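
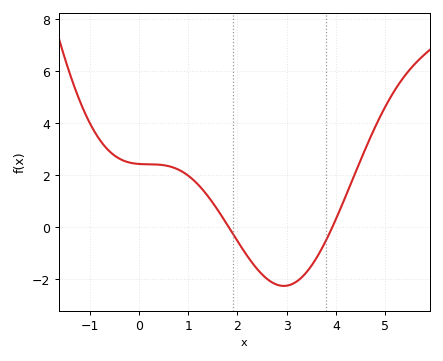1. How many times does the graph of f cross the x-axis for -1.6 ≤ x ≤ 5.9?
2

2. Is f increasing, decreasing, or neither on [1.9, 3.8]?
neither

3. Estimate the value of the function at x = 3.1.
-2.21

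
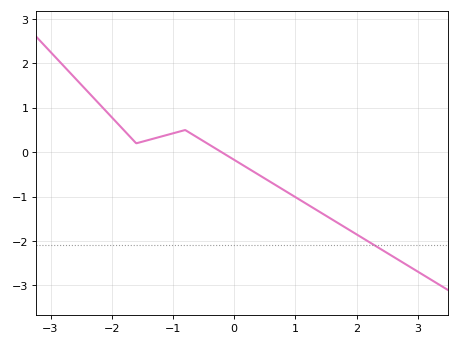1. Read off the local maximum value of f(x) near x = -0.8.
0.499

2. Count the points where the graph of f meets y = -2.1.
1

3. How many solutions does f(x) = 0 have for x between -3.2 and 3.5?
1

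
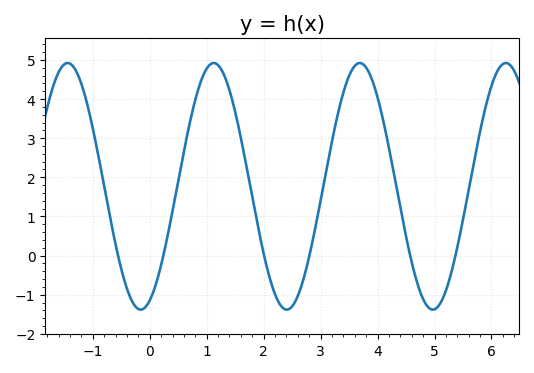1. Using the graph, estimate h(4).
4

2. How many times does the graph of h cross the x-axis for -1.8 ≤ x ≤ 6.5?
6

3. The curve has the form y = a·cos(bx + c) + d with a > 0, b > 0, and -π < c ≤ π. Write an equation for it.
y = 3.15cos(2.5x - 2.8) + 1.77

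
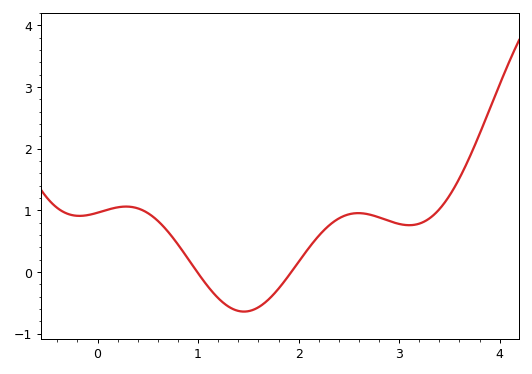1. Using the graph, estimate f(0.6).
0.829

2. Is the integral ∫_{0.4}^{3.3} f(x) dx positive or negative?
positive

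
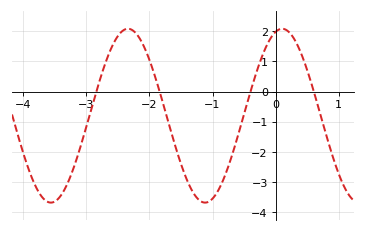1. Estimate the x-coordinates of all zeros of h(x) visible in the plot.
-2.8, -1.8, -0.4, 0.6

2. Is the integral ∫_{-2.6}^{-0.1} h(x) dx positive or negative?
negative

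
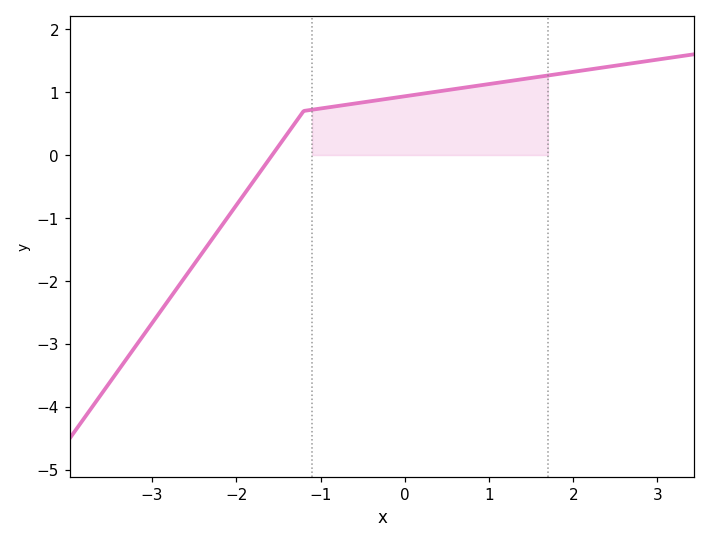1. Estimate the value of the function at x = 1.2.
1.2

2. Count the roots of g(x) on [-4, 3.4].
1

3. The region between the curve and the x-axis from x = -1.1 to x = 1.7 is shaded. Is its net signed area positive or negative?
positive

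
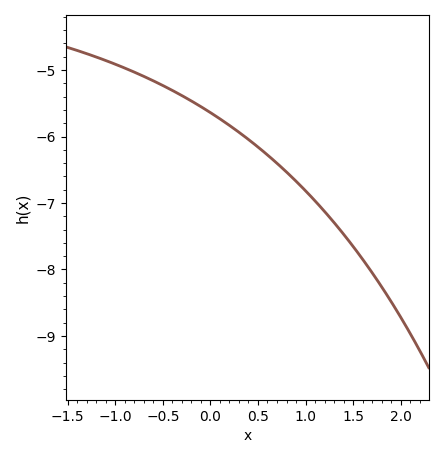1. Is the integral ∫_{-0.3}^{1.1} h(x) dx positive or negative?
negative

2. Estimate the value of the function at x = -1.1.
-4.86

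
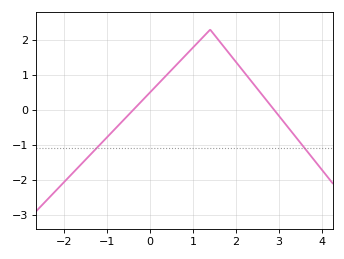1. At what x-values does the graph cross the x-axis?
-0.391, 2.89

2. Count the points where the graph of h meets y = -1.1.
2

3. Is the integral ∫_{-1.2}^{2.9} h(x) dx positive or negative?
positive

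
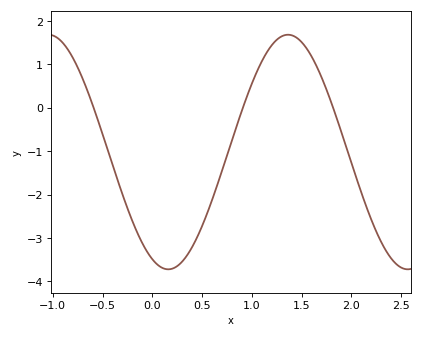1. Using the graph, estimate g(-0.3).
-1.99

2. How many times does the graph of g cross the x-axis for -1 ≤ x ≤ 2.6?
3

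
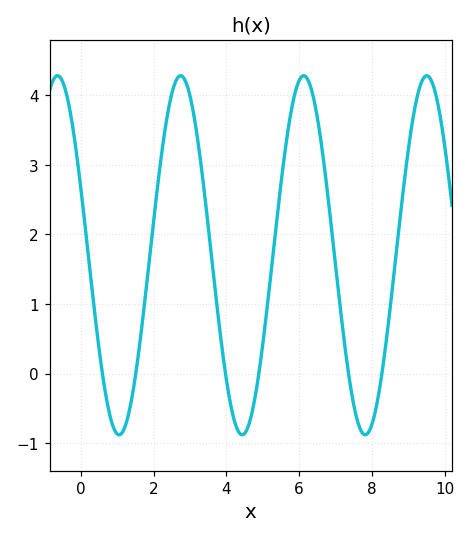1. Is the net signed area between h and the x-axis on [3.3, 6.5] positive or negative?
positive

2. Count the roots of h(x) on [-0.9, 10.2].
6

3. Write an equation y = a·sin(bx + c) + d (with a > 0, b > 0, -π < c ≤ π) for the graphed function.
y = 2.58sin(1.9x + 2.8) + 1.7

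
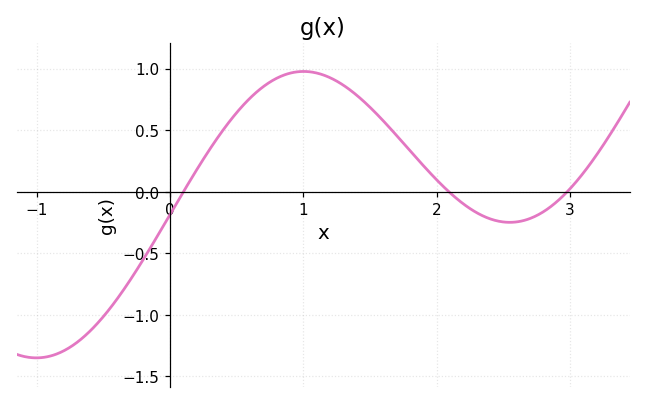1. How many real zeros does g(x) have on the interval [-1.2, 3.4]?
3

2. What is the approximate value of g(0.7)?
0.854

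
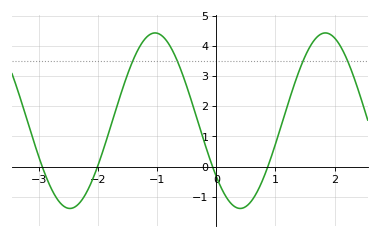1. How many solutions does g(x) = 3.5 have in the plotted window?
4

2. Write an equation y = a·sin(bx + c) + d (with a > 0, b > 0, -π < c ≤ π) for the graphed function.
y = 2.91sin(2.18x - 2.45) + 1.52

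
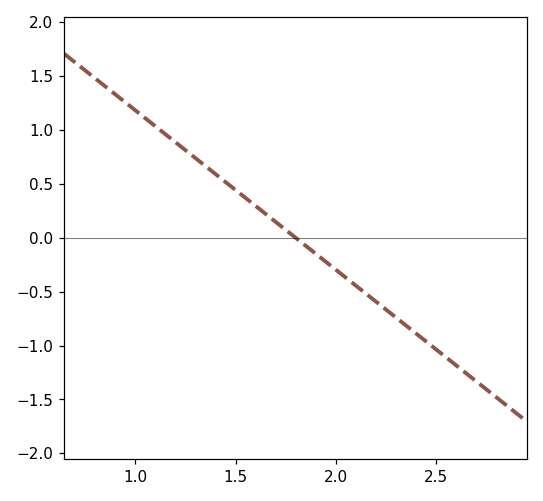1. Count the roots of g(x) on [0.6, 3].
1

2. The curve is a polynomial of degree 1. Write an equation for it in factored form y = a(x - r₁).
y = -1.48(x - 1.8)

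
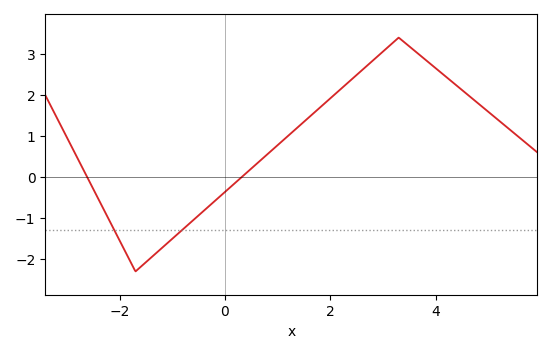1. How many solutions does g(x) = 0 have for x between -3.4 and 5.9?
2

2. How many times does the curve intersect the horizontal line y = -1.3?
2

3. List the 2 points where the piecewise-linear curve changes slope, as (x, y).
(-1.7, -2.3); (3.3, 3.4)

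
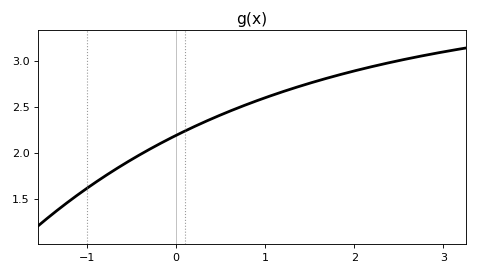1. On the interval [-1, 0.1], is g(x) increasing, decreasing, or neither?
increasing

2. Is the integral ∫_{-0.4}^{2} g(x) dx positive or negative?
positive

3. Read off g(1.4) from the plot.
2.73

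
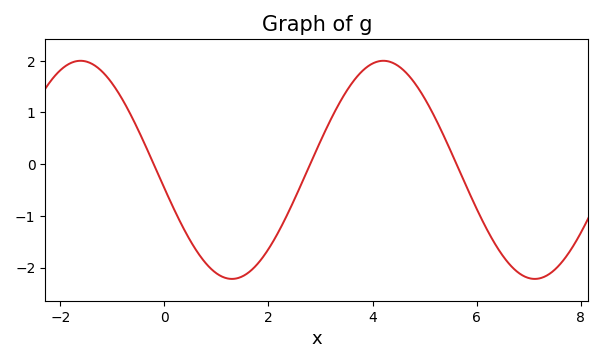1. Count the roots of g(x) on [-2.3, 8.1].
3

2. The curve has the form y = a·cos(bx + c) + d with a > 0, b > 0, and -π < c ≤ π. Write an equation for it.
y = 2.11cos(1.08x + 1.74) - 0.11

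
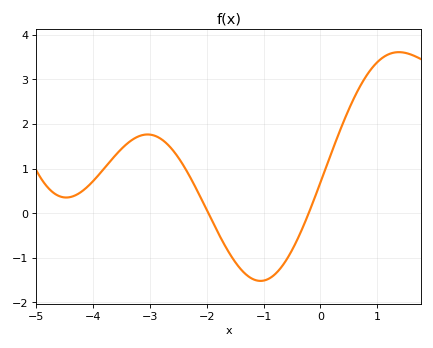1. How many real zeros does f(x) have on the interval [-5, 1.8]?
2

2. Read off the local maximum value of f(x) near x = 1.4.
3.61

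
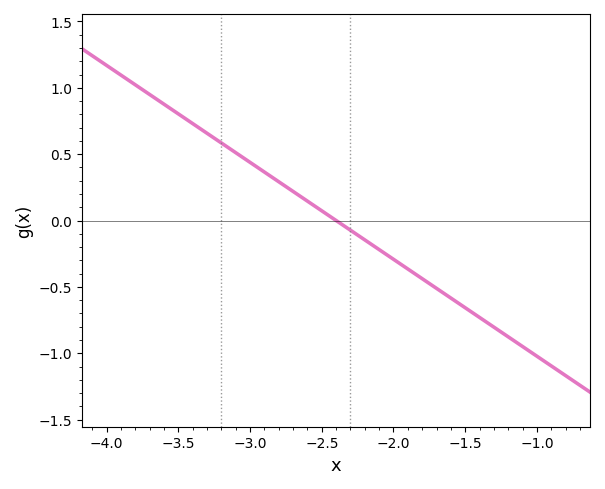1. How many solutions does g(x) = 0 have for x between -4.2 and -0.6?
1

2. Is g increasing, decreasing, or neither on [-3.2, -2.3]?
decreasing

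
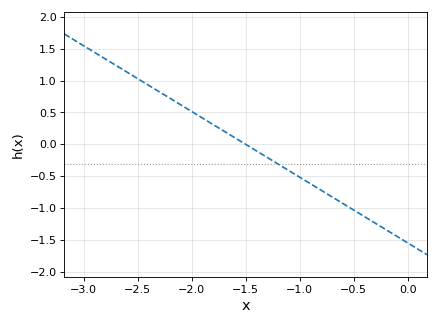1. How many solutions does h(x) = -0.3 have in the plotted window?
1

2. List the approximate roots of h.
-1.5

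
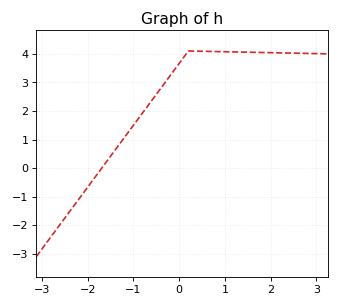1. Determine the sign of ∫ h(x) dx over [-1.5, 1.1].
positive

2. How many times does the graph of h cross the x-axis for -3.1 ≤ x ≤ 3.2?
1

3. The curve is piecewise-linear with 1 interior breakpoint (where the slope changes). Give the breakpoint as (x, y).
(0.2, 4.1)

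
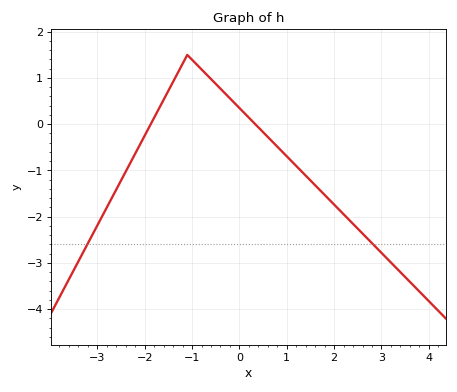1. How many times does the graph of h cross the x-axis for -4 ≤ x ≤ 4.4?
2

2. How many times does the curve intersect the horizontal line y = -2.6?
2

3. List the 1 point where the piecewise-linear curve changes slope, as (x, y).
(-1.1, 1.5)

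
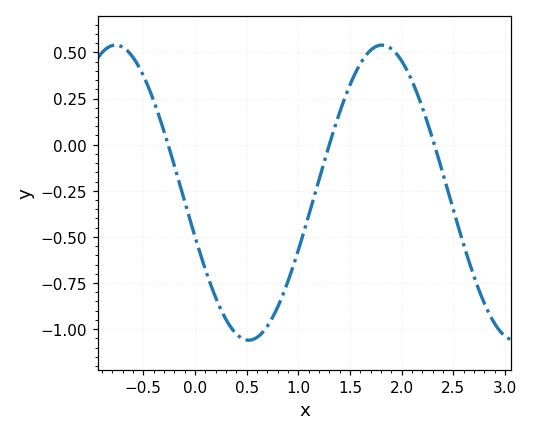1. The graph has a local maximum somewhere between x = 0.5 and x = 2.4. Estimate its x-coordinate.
1.81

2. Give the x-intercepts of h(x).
-0.259, 1.3, 2.32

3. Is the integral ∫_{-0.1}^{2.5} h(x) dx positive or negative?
negative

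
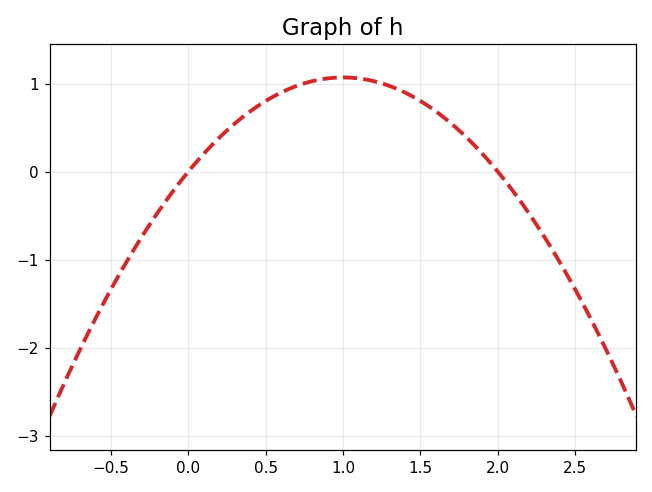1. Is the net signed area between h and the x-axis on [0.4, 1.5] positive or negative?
positive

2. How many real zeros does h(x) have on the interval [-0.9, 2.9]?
2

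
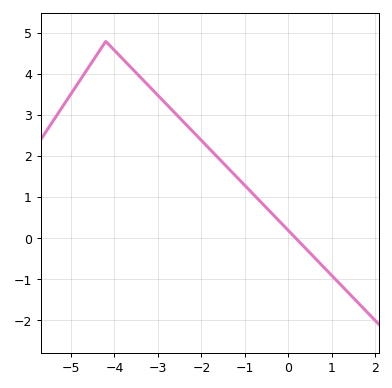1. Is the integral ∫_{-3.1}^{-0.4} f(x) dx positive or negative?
positive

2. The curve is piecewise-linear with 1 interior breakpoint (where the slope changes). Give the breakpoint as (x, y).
(-4.2, 4.8)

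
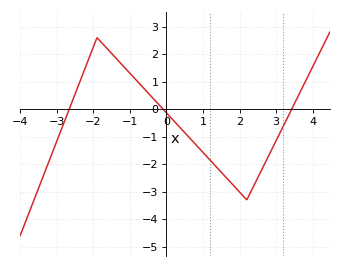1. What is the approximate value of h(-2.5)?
0.545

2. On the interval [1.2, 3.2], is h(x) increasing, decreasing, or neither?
neither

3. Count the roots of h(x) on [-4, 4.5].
3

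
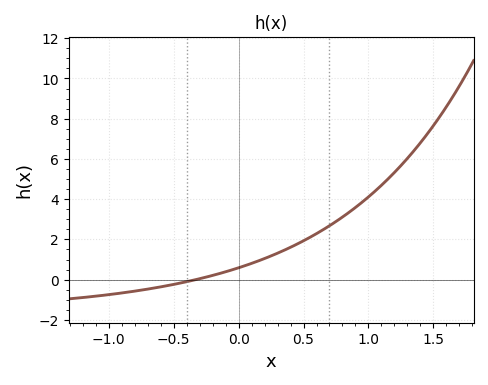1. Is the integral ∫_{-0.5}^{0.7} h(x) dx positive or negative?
positive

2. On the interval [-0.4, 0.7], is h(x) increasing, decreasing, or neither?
increasing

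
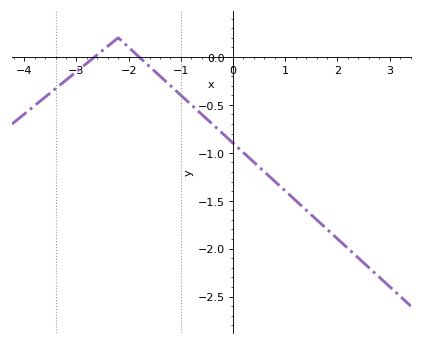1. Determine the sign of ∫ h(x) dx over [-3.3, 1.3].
negative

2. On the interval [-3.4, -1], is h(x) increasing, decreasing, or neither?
neither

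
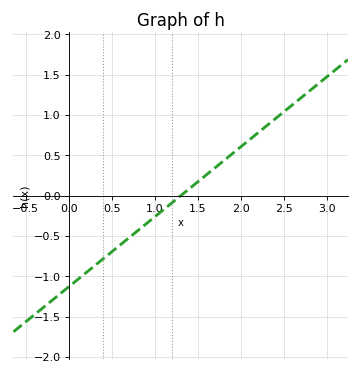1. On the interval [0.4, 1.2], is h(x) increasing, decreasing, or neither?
increasing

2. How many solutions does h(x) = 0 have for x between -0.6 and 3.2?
1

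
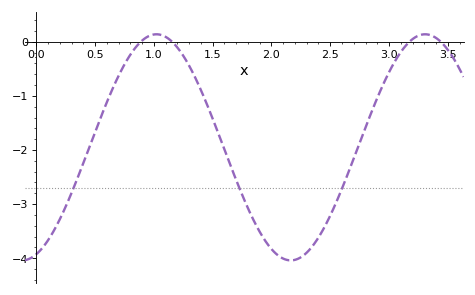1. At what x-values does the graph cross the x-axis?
0.9, 1.15, 3.15, 3.45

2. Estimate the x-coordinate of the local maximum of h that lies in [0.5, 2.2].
1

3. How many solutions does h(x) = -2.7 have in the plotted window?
3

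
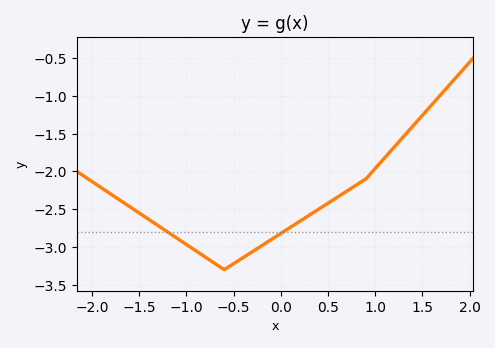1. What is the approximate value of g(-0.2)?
-2.98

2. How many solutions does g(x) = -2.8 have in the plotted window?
2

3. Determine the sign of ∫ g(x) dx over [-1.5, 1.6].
negative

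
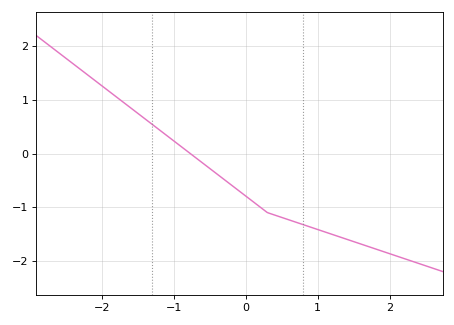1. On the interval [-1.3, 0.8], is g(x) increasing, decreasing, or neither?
decreasing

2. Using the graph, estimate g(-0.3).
-0.483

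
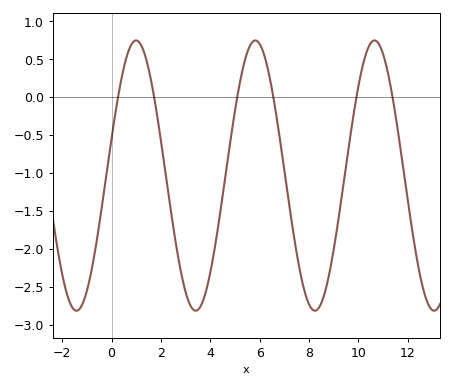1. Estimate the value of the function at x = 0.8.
0.695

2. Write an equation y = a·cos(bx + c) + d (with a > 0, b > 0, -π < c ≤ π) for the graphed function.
y = 1.78cos(1.3x - 1.29) - 1.03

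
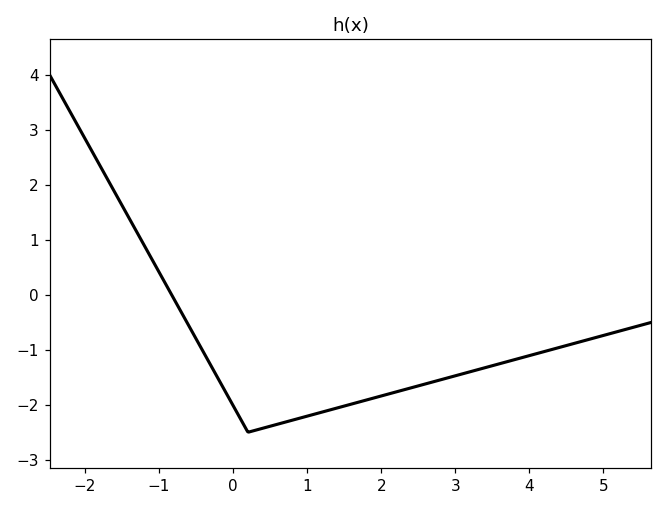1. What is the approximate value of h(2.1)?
-1.8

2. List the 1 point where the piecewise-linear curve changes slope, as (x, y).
(0.2, -2.5)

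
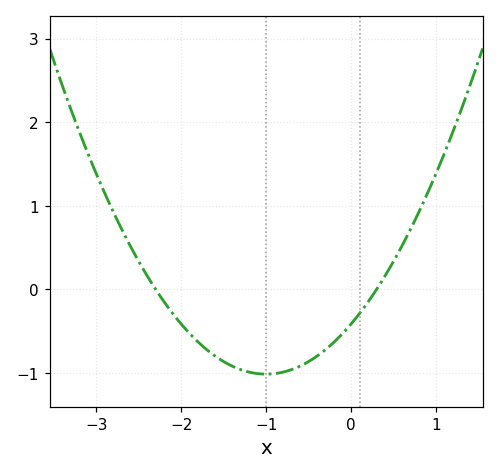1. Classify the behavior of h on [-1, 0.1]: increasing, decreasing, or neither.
increasing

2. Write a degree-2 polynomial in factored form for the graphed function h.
y = 0.6(x + 2.3)(x - 0.3)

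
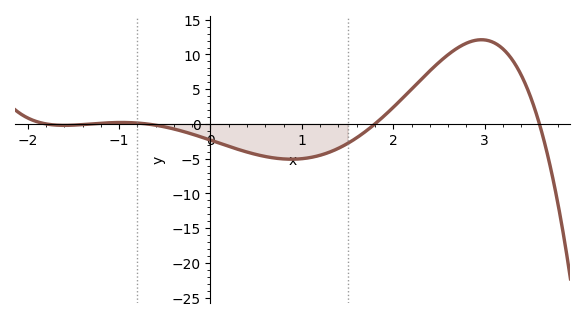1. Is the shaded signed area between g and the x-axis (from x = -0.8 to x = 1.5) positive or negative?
negative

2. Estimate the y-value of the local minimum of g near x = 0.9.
-5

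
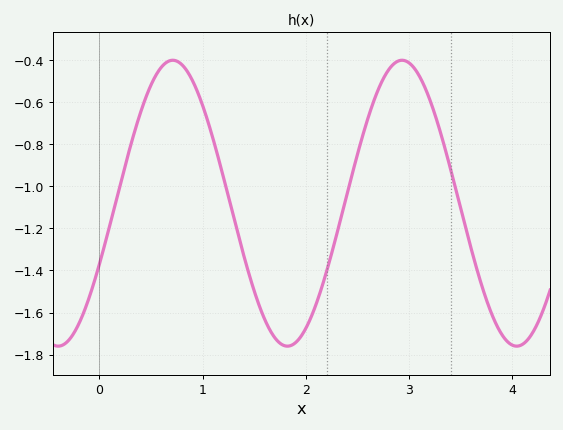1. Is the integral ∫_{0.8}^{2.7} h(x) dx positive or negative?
negative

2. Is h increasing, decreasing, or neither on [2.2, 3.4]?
neither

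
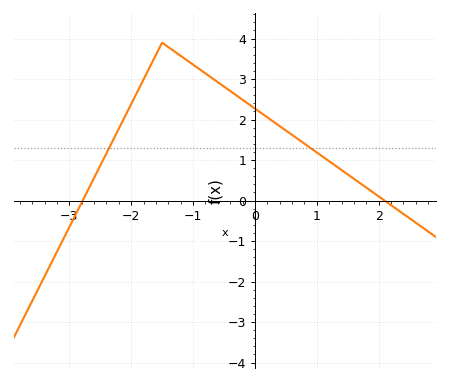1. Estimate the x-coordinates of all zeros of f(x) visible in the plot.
-2.8, 2.1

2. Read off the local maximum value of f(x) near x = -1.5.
3.9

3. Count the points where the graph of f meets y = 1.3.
2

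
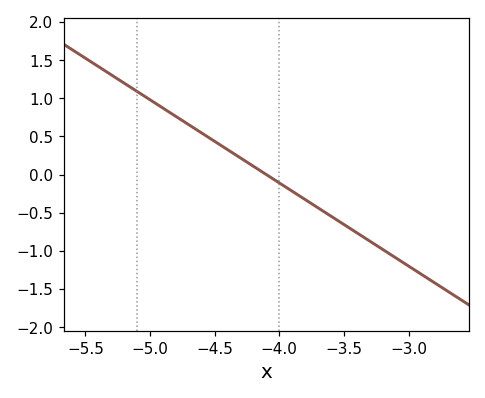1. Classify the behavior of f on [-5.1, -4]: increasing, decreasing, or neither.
decreasing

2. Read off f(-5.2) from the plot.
1.2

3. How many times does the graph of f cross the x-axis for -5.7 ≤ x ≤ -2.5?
1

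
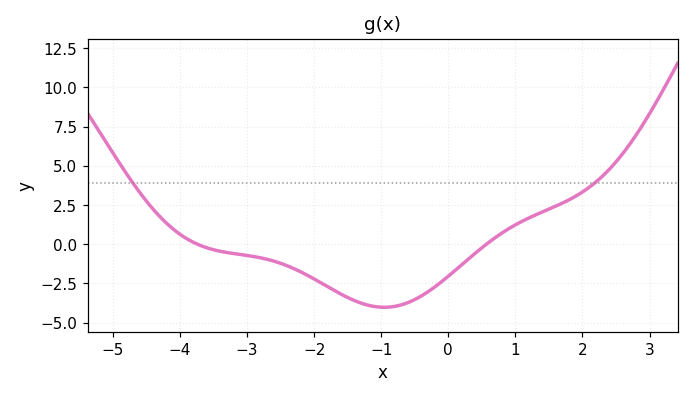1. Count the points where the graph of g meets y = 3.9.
2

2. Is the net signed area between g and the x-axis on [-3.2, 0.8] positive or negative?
negative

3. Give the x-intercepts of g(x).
-3.8, 0.6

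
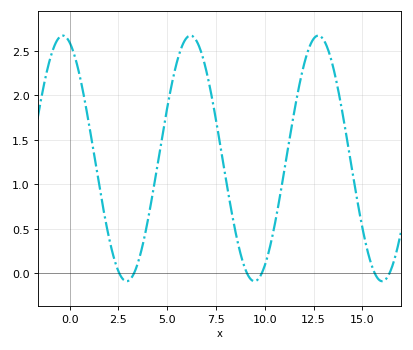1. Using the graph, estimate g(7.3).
1.96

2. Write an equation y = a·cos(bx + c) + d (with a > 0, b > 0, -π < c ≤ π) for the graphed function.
y = 1.38cos(0.96x + 0.34) + 1.29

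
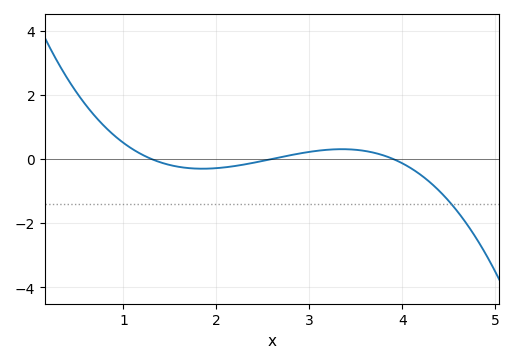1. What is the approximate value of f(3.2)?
0.287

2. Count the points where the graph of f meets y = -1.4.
1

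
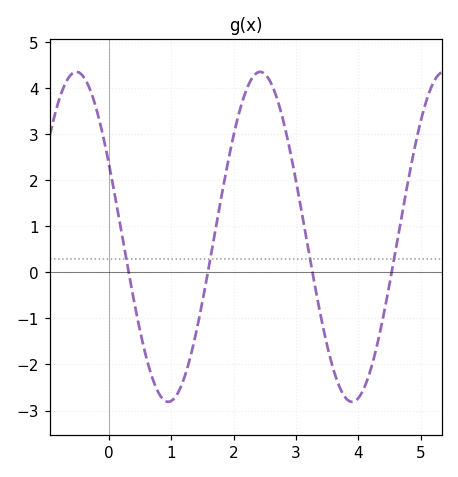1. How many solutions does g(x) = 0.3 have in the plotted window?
4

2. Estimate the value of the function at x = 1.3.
-1.9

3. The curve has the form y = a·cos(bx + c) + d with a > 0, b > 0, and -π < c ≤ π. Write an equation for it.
y = 3.58cos(2.1x + 1.1) + 0.77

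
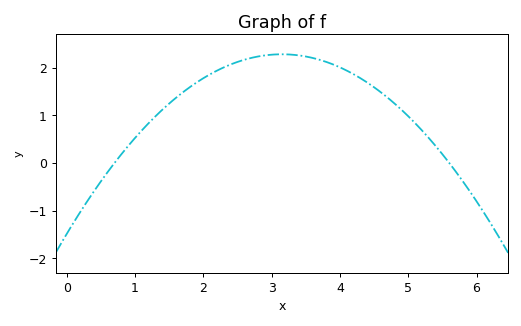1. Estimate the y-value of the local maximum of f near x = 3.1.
2.3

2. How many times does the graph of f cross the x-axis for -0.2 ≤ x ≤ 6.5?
2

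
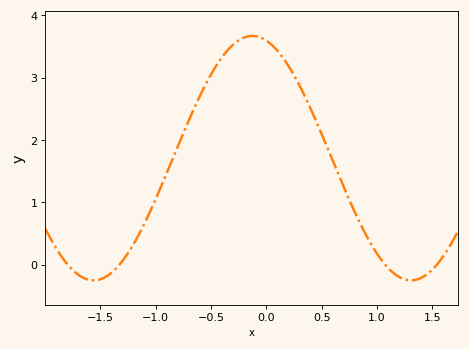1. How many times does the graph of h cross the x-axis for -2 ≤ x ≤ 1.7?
4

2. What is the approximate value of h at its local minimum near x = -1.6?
-0.2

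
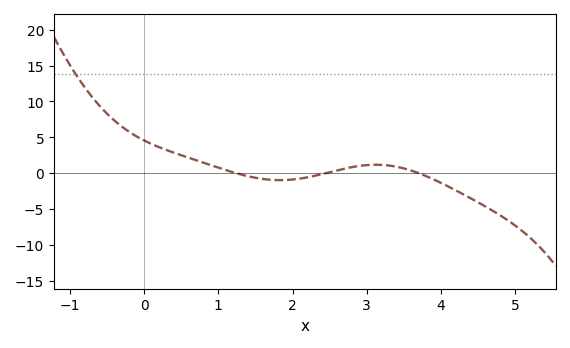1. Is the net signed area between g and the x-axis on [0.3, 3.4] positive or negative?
positive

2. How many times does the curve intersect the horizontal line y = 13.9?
1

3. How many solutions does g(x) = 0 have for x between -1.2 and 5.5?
3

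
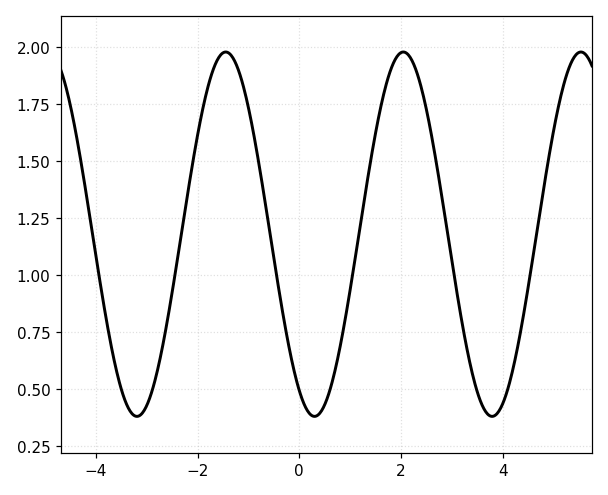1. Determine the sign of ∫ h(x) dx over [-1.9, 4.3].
positive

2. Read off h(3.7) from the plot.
0.391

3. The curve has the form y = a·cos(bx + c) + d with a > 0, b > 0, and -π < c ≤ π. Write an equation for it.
y = 0.8cos(1.8x + 2.6) + 1.18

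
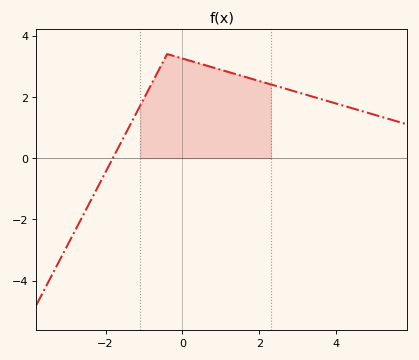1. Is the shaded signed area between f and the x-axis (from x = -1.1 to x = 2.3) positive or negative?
positive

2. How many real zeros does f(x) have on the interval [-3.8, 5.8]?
1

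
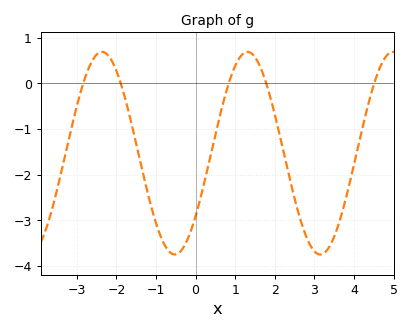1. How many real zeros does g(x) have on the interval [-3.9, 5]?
5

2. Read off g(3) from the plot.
-3.7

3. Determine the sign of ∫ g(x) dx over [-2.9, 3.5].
negative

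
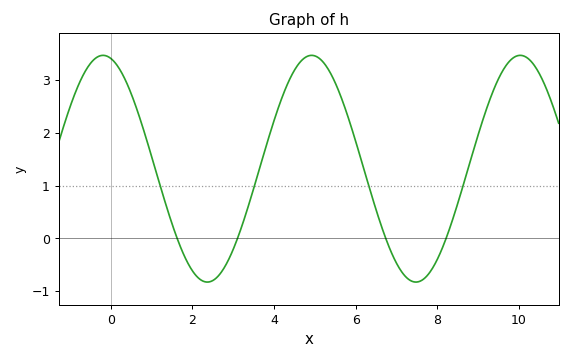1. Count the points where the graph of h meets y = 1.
4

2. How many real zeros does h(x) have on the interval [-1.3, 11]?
4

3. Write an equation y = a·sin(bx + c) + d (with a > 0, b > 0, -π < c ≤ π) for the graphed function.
y = 2.15sin(1.2x + 1.8) + 1.32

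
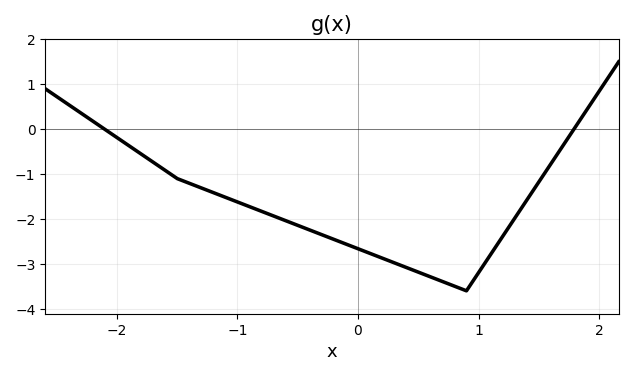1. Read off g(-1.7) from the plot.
-0.734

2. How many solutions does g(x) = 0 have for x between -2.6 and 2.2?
2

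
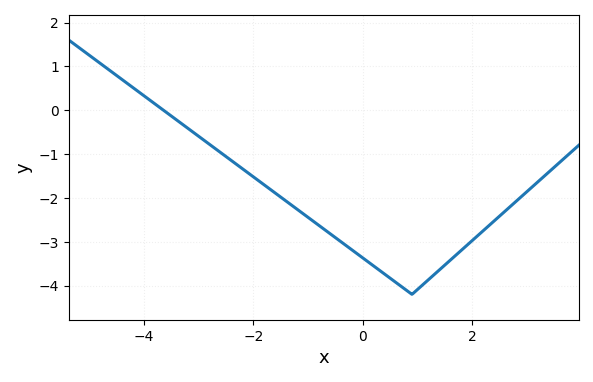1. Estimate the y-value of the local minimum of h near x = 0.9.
-4.2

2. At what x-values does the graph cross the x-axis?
-3.64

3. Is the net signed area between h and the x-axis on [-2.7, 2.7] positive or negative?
negative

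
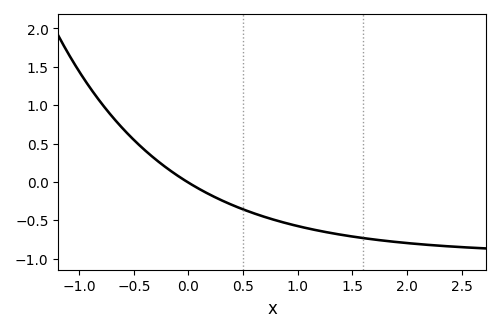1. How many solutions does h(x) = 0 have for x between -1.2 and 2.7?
1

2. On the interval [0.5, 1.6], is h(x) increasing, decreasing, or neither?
decreasing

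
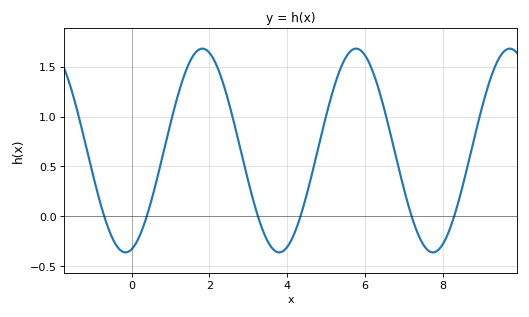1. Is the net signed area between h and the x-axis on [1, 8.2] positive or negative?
positive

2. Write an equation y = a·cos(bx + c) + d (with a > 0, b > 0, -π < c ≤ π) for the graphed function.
y = 1.02cos(1.6x - 2.9) + 0.66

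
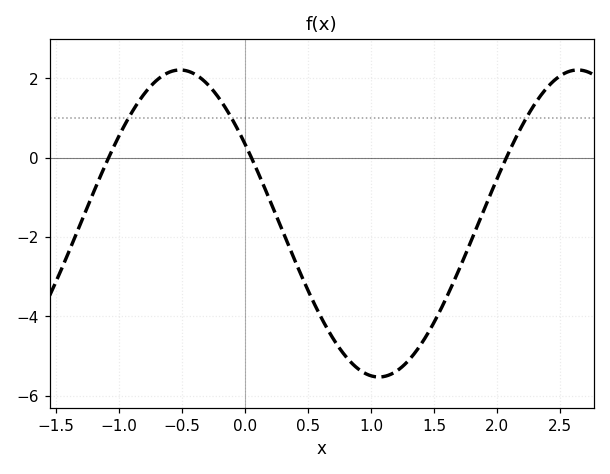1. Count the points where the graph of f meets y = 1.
3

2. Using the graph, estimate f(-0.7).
1.96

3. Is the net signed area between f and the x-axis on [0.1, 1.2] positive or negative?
negative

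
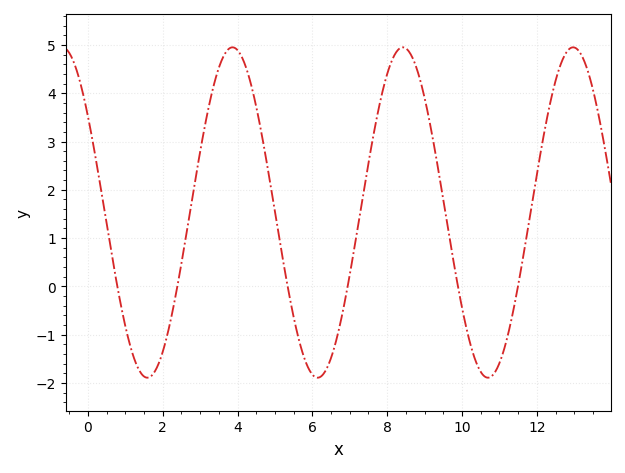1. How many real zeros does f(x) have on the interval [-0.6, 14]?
6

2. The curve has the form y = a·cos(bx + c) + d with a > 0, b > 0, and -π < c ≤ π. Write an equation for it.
y = 3.42cos(1.4x + 0.95) + 1.53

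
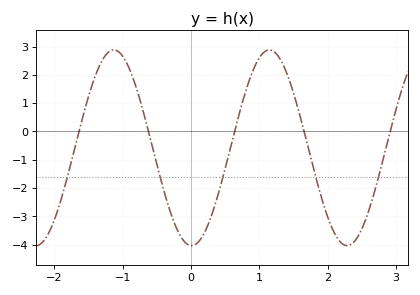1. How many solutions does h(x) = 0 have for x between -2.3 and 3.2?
5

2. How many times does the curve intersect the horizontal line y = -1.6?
5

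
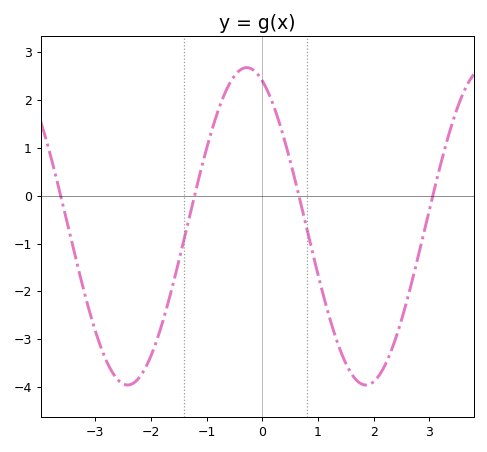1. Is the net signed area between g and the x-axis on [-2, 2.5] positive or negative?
negative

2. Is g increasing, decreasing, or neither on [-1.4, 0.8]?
neither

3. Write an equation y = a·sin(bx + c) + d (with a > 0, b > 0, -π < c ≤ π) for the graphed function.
y = 3.32sin(1.5x + 2) - 0.64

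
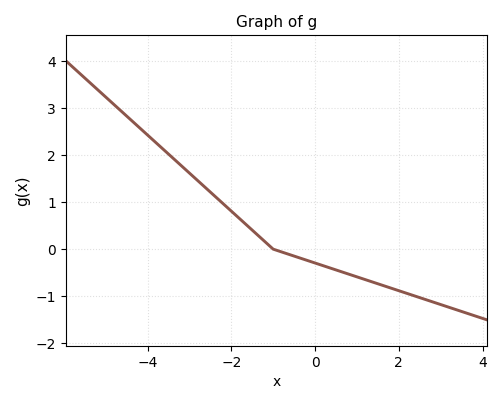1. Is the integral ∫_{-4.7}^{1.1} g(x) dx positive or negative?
positive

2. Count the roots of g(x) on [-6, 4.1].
1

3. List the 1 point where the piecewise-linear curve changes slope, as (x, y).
(-1, 0)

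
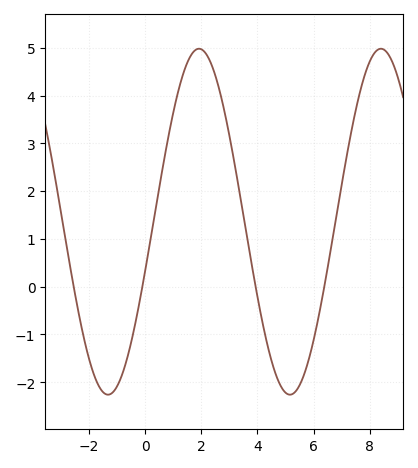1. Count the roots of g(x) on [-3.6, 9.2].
4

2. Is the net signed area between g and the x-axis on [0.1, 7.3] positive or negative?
positive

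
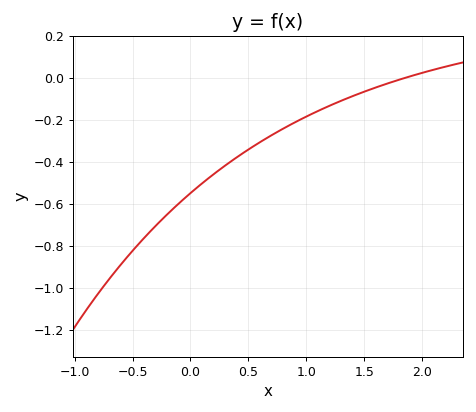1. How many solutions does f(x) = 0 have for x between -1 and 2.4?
1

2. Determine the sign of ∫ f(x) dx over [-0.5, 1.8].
negative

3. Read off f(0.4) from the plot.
-0.379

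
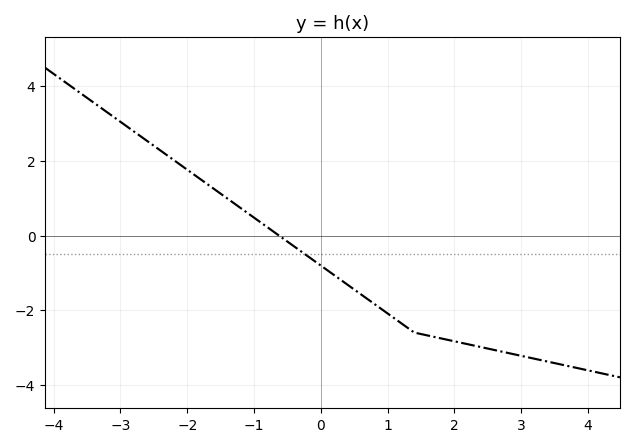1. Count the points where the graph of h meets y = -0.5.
1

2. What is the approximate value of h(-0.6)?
-0.032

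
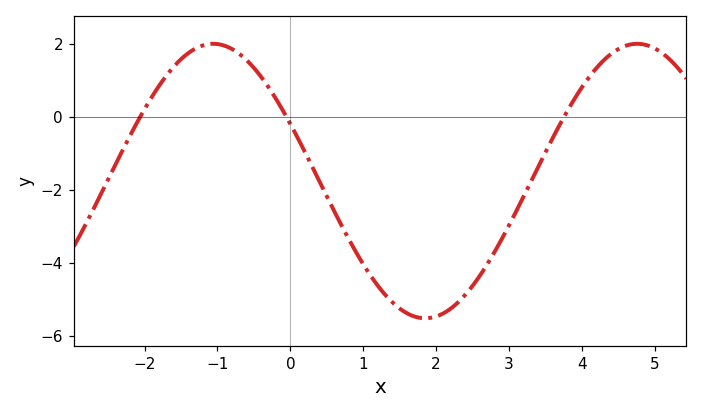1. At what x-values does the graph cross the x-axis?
-2.06, -0.051, 3.75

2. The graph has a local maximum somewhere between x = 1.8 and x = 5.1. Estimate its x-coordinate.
4.76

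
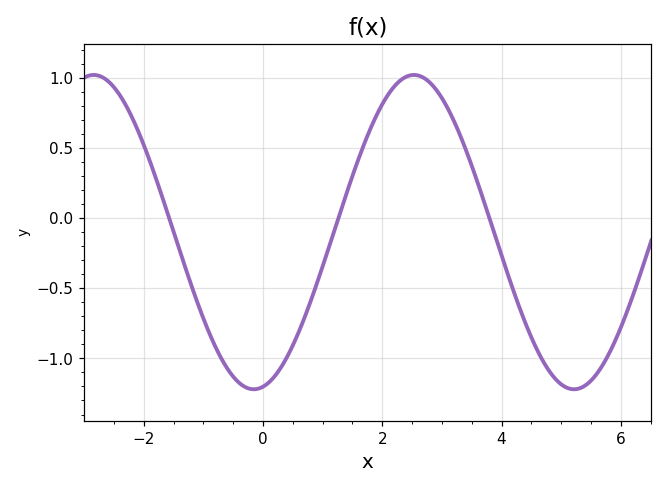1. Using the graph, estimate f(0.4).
-0.992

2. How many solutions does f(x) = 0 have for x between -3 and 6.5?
3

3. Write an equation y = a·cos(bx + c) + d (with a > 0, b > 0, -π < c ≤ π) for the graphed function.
y = 1.12cos(1.17x - 2.96) - 0.1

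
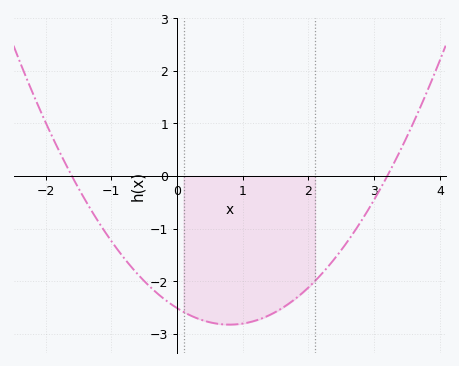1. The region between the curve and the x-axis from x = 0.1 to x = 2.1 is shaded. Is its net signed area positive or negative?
negative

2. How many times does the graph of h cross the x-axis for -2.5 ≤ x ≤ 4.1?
2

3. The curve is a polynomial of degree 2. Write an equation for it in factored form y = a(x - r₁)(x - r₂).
y = 0.49(x + 1.6)(x - 3.2)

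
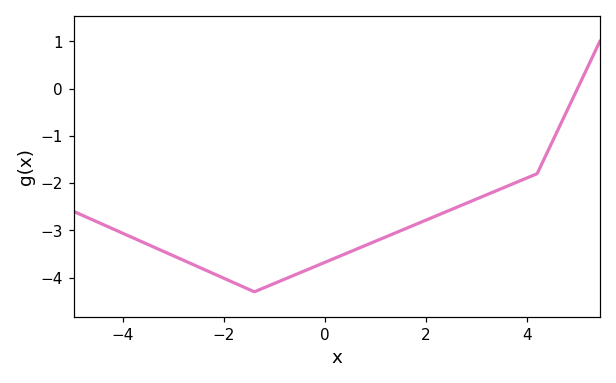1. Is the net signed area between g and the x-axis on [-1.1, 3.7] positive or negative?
negative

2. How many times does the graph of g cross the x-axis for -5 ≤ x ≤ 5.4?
1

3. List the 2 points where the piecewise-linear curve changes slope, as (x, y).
(-1.4, -4.3); (4.2, -1.8)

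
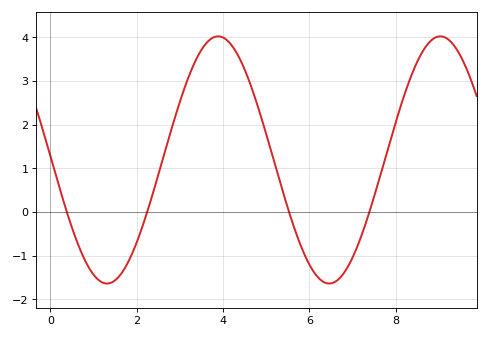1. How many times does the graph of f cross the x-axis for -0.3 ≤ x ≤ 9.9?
4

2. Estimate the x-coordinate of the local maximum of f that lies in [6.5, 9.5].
9.04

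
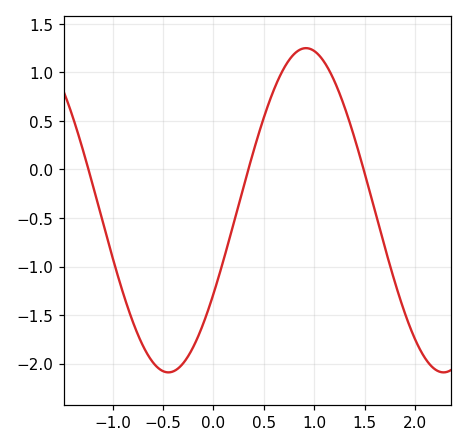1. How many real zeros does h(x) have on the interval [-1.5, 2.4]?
3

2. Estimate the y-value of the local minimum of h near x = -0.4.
-2.1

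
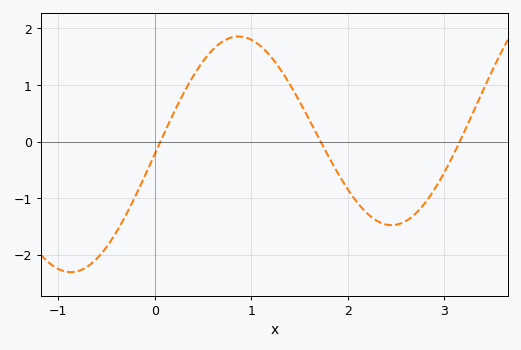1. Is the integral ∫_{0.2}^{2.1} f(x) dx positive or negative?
positive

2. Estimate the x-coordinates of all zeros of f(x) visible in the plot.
0.06, 1.72, 3.16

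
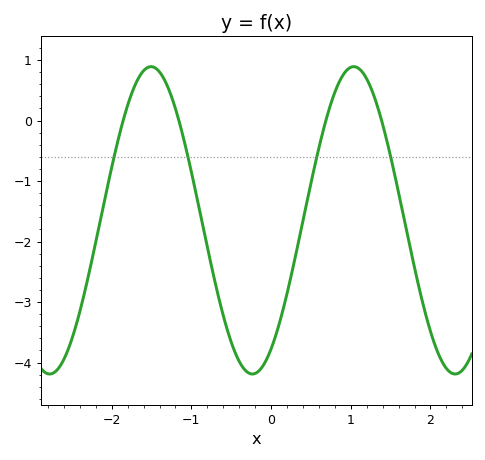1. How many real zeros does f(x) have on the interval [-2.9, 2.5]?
4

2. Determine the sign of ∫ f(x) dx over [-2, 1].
negative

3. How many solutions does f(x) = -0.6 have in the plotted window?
4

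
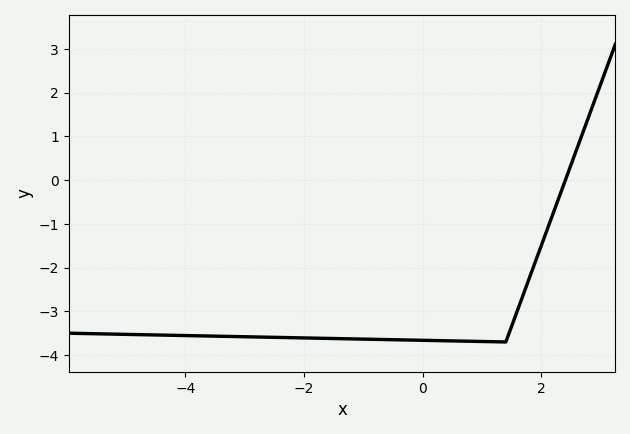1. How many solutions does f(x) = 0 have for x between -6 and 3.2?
1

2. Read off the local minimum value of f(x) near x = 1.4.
-3.7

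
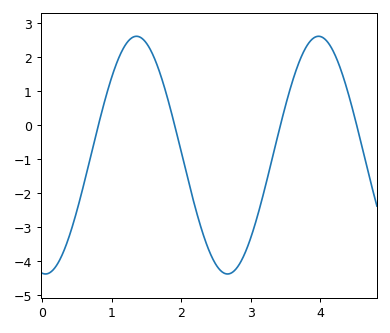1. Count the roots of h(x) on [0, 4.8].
4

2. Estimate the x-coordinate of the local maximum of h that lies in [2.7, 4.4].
4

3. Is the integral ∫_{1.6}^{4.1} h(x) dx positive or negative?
negative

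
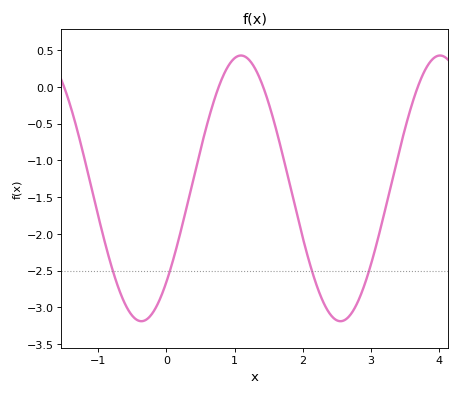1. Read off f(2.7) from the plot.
-3.1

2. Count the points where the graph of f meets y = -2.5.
4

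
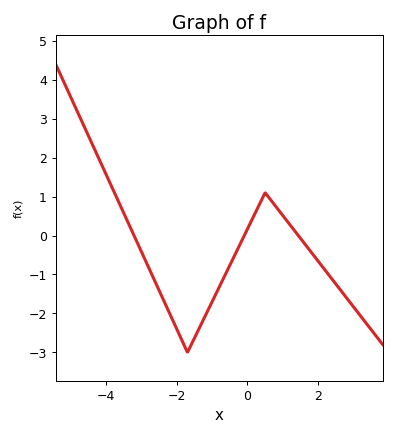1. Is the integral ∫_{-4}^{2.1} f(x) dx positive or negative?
negative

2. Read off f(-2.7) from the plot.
-1.02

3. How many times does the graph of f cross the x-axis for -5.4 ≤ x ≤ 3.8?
3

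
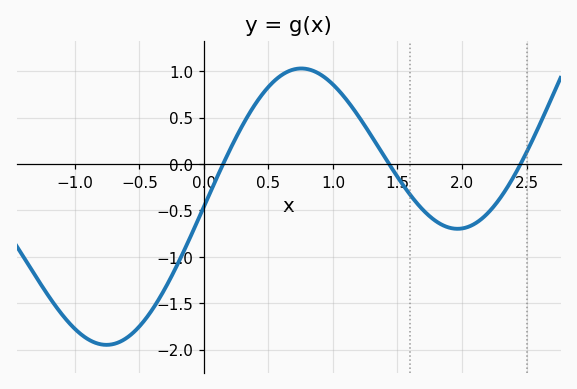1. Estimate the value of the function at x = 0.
-0.46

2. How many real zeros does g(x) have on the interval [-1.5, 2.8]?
3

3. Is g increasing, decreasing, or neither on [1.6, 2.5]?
neither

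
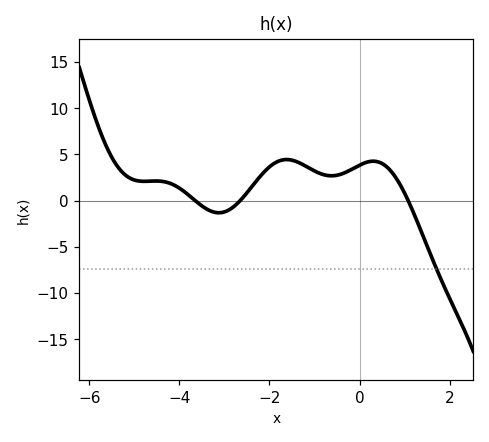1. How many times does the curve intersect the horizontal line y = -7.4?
1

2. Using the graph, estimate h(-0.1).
3.5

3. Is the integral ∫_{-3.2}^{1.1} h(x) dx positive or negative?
positive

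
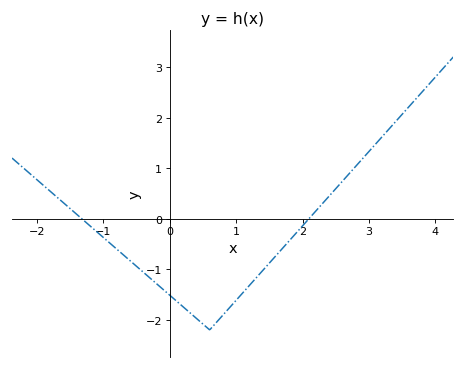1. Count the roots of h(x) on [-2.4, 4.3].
2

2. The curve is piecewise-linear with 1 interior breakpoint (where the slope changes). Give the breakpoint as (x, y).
(0.6, -2.2)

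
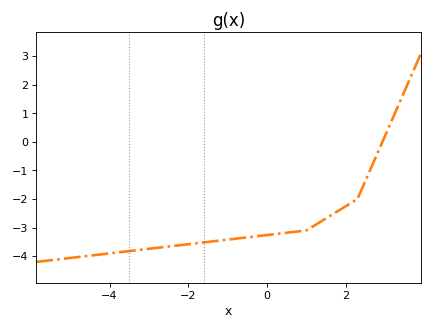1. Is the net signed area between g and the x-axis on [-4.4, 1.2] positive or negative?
negative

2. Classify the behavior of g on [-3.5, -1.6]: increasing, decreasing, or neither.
increasing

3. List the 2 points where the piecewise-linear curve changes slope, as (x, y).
(1, -3.1); (2.3, -2)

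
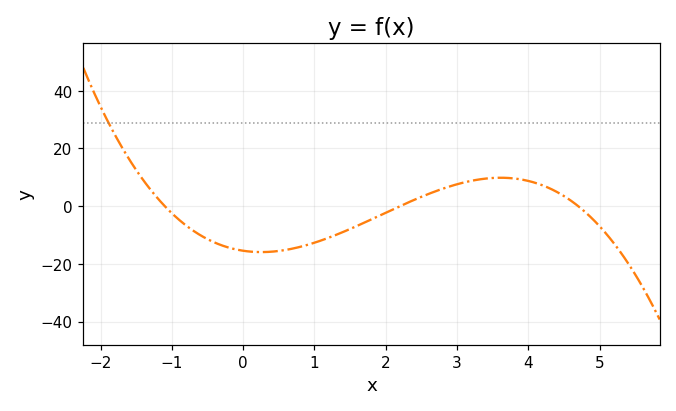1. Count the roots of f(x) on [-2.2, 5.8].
3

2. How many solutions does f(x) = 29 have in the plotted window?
1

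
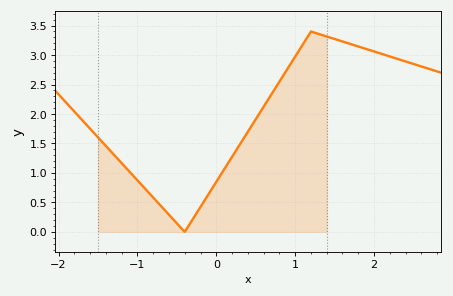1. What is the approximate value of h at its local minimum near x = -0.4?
0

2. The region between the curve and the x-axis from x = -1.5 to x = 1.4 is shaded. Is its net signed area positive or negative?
positive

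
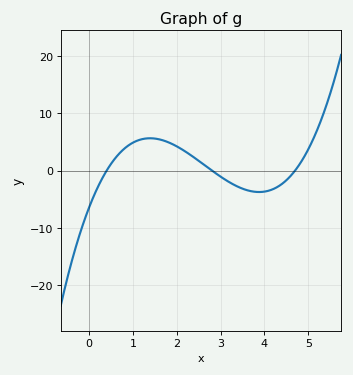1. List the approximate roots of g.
0.4, 2.8, 4.7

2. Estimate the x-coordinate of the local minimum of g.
3.88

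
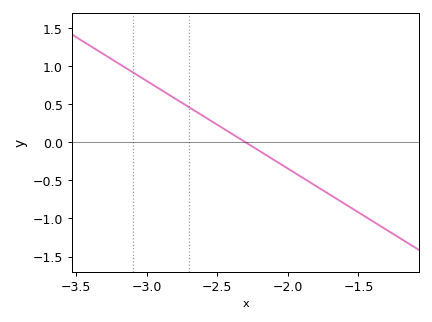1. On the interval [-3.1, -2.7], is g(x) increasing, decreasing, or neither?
decreasing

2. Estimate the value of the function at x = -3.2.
1.04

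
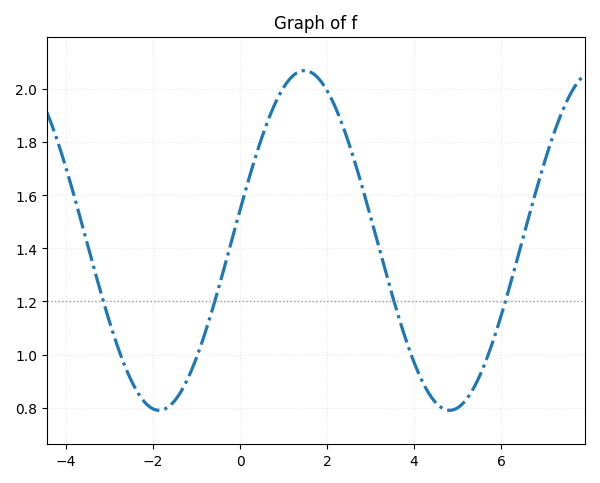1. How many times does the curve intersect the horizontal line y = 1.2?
4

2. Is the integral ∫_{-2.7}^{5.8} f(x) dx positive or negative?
positive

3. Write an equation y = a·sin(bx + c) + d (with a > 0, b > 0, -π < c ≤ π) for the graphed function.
y = 0.64sin(0.94x + 0.18) + 1.43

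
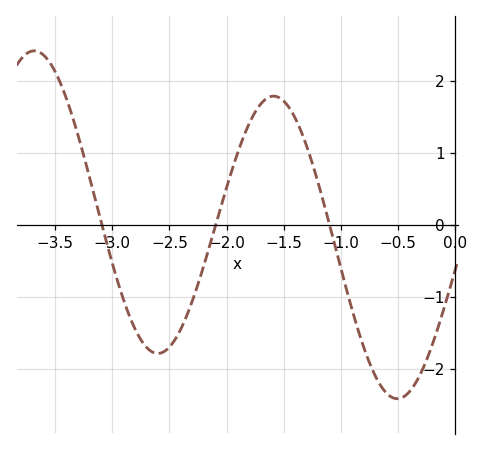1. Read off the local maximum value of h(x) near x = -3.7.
2.41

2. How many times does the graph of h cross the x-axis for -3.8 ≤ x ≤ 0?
3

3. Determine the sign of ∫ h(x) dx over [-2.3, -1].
positive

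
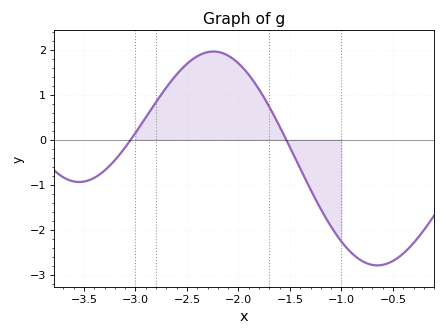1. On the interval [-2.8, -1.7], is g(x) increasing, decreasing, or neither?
neither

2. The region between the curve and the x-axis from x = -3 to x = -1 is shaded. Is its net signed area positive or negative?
positive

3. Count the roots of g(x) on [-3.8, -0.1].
2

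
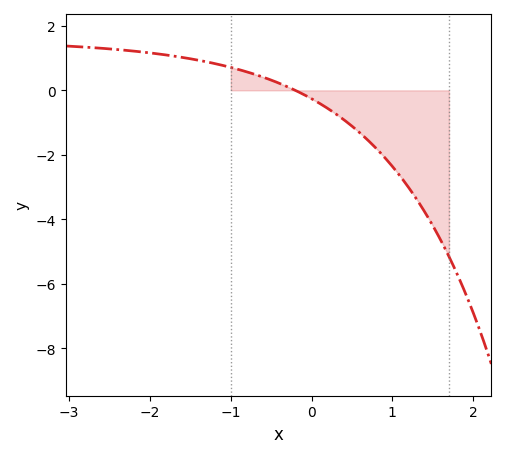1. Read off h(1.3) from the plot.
-3.4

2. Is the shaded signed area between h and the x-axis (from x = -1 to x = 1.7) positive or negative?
negative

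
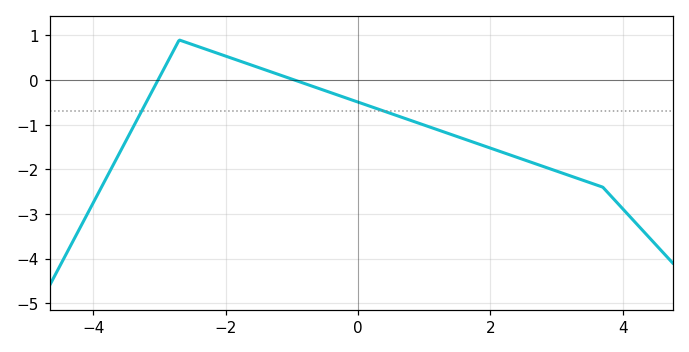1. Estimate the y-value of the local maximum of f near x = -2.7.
0.899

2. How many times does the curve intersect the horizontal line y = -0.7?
2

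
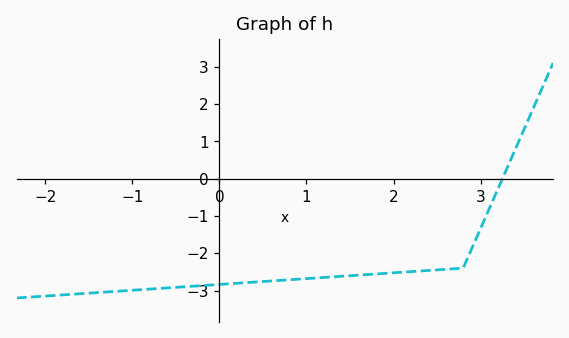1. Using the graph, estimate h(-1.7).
-3.1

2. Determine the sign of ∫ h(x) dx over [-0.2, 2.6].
negative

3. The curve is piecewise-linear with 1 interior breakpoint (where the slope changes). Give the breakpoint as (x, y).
(2.8, -2.4)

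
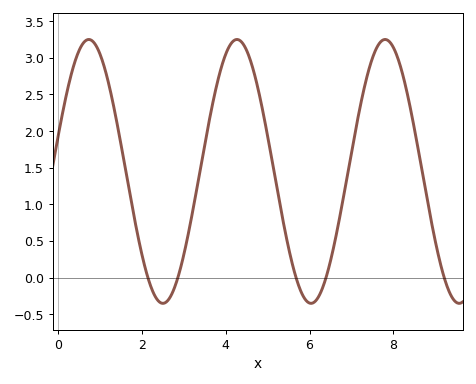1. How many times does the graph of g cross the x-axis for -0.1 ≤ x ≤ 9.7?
5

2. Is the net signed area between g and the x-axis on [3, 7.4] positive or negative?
positive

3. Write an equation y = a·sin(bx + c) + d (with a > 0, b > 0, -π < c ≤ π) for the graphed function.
y = 1.8sin(1.78x + 0.252) + 1.45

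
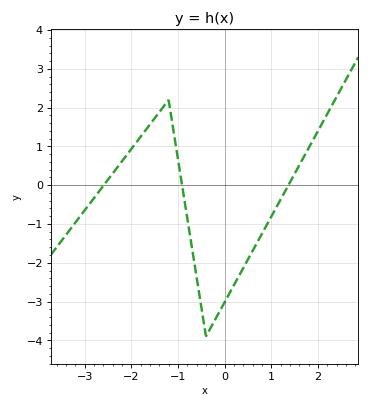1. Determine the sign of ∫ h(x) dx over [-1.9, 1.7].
negative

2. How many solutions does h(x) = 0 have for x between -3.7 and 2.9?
3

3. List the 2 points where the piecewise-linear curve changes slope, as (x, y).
(-1.2, 2.2); (-0.4, -3.9)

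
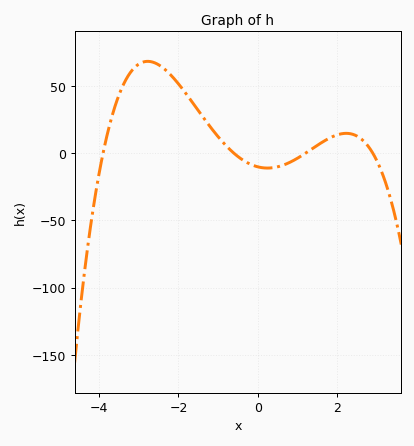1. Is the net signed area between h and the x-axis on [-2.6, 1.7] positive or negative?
positive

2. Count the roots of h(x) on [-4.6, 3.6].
4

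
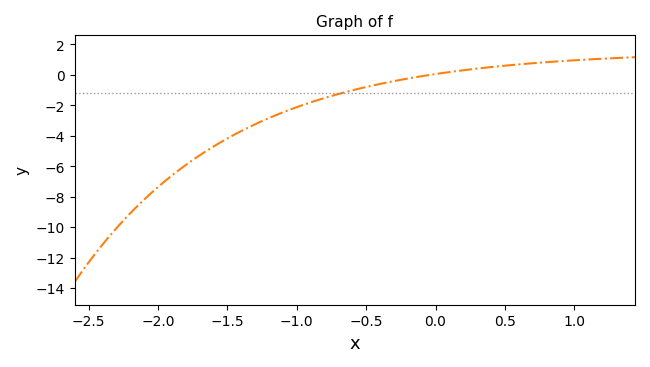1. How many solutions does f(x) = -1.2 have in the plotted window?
1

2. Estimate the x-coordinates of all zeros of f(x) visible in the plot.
0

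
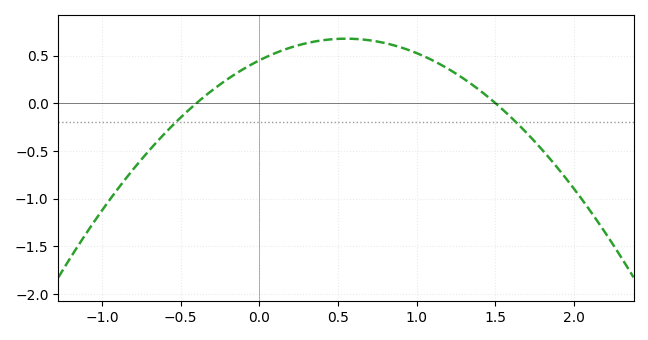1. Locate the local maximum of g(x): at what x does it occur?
0.55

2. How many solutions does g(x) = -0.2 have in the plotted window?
2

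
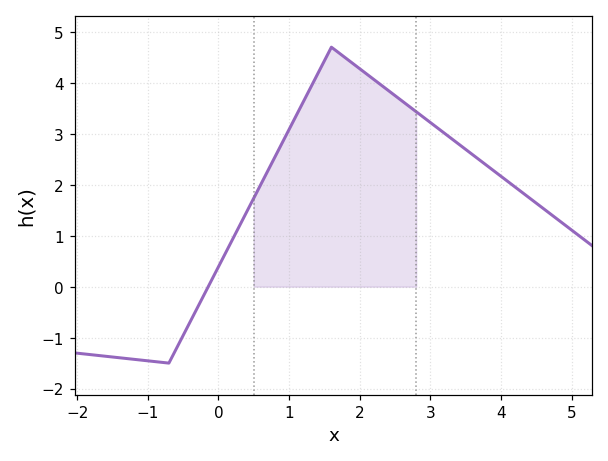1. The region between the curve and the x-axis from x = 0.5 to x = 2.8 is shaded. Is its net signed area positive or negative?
positive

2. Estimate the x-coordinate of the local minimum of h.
-0.7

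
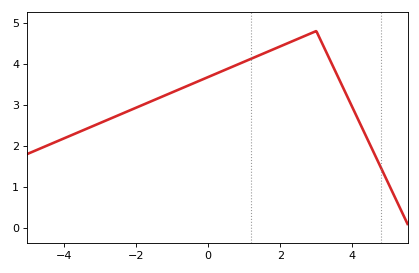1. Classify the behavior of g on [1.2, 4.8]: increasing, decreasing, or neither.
neither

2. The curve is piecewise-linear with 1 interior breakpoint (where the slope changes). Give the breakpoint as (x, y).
(3, 4.8)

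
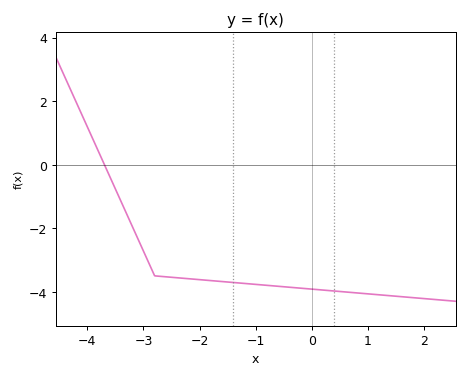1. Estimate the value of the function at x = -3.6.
-0.368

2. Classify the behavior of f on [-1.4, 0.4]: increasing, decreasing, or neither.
decreasing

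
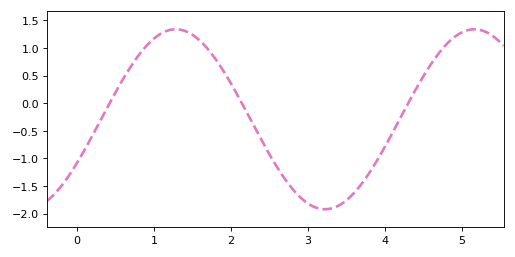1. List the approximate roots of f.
0.425, 2.14, 4.3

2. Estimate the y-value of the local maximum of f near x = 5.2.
1.34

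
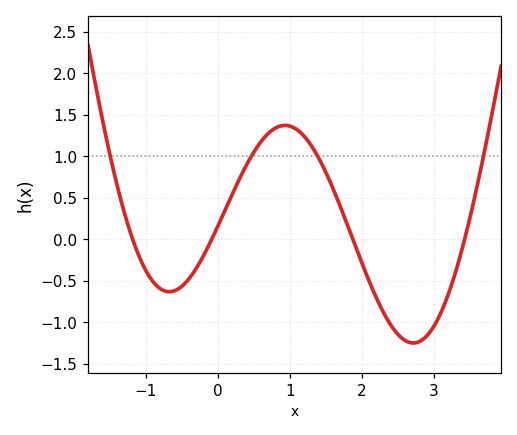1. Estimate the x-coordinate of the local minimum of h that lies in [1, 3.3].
2.71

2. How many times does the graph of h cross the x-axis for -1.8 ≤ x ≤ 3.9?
4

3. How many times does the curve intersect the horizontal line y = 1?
4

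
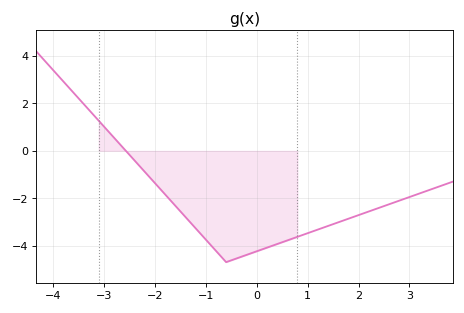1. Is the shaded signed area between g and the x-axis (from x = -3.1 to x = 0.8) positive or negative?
negative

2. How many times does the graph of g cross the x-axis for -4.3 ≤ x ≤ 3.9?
1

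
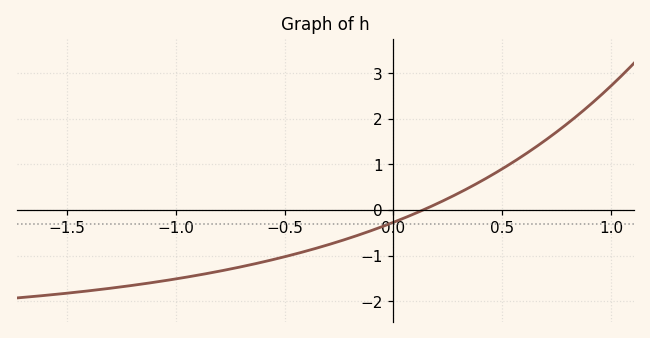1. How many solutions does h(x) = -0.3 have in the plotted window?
1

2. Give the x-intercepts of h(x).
0.136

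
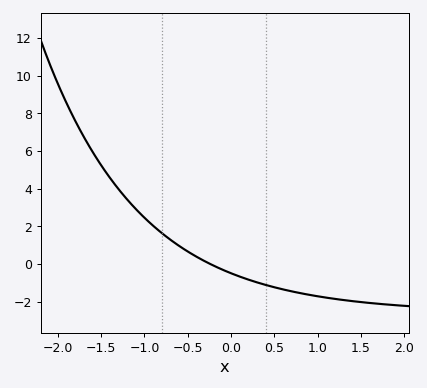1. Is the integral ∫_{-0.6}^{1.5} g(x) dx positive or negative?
negative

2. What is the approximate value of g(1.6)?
-2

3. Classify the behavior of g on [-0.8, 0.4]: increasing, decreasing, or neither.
decreasing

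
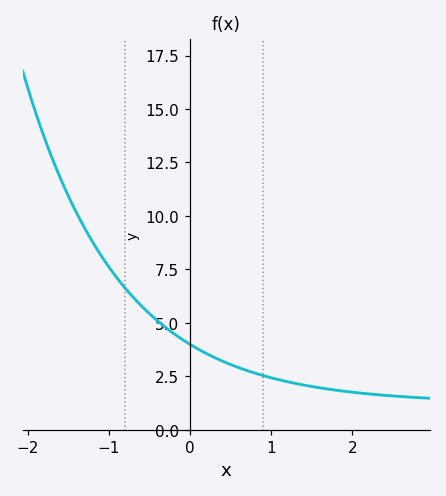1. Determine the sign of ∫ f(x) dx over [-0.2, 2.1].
positive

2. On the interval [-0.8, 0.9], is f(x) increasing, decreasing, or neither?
decreasing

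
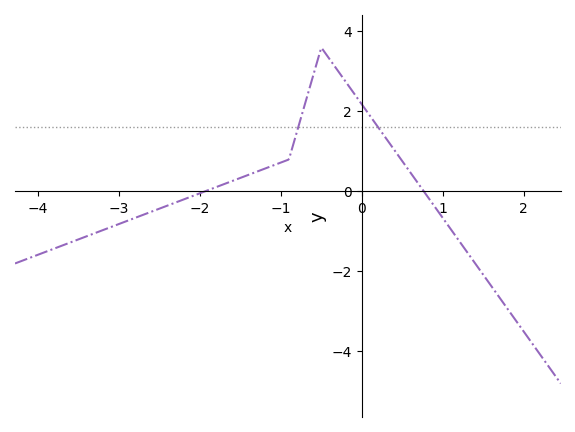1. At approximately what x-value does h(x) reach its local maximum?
-0.5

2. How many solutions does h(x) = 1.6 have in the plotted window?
2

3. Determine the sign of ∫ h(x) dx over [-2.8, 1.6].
positive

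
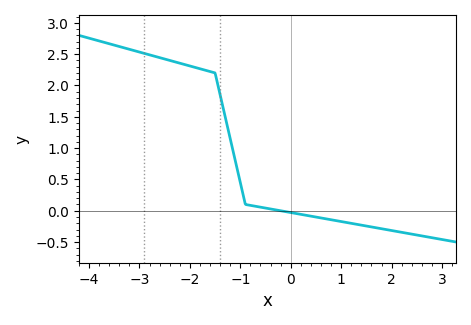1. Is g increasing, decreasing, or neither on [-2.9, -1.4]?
decreasing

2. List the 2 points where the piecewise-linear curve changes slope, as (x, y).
(-1.5, 2.2); (-0.9, 0.1)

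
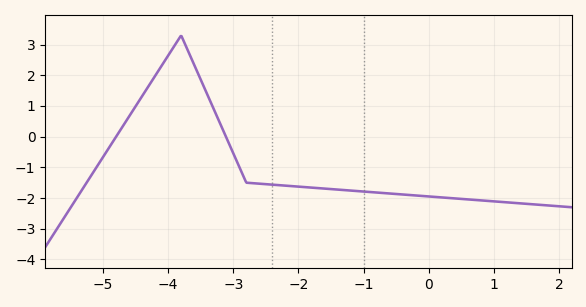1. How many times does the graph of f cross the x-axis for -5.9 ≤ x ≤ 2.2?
2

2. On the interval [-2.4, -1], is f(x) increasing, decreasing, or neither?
decreasing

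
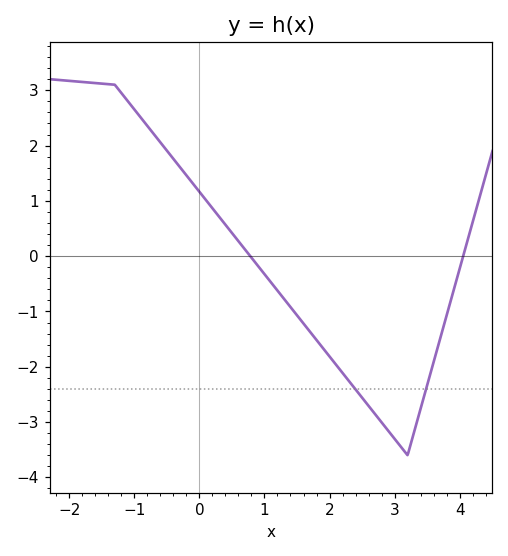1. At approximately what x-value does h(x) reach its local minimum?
3.2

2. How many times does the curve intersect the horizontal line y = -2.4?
2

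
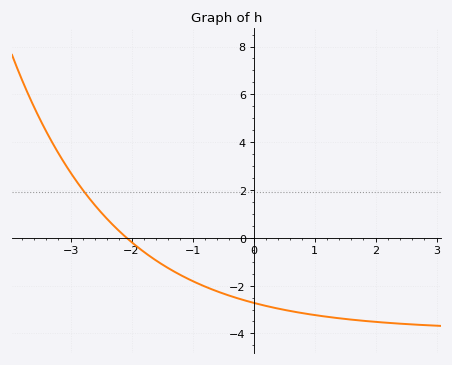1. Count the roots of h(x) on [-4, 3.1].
1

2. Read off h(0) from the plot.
-2.72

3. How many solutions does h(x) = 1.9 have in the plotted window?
1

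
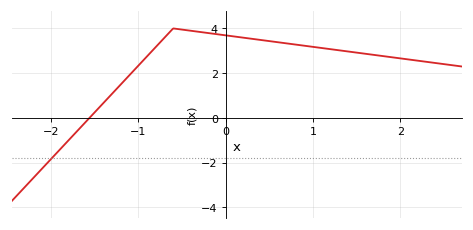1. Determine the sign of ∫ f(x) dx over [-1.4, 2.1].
positive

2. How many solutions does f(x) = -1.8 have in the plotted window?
1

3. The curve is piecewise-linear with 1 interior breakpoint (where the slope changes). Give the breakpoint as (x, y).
(-0.6, 4)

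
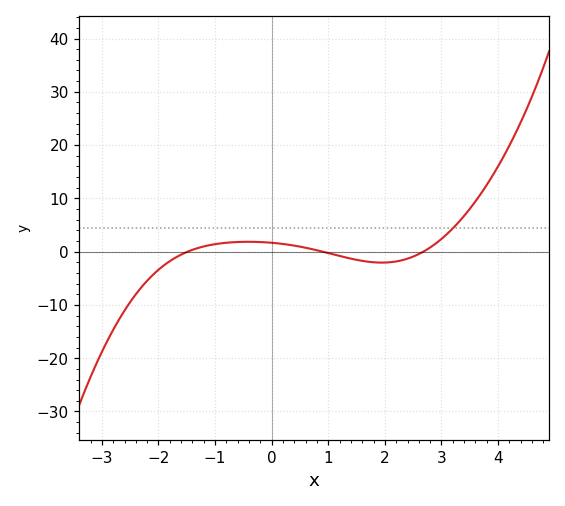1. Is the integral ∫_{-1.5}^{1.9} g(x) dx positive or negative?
positive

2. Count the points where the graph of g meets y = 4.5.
1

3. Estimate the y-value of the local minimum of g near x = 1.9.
-2.06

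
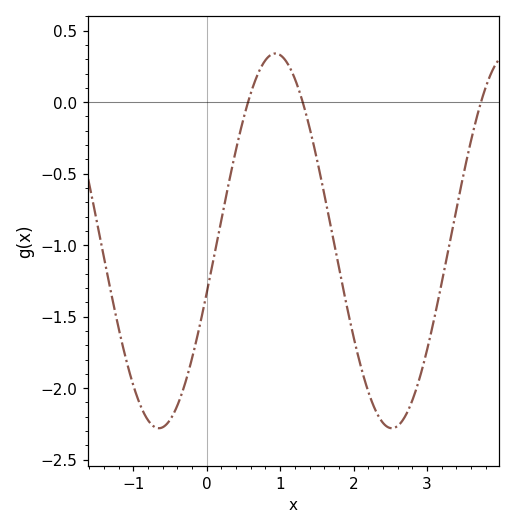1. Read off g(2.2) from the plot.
-2.02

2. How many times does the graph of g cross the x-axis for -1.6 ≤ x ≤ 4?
3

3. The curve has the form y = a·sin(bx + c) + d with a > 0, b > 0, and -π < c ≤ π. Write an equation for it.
y = 1.31sin(1.98x - 0.28) - 0.97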